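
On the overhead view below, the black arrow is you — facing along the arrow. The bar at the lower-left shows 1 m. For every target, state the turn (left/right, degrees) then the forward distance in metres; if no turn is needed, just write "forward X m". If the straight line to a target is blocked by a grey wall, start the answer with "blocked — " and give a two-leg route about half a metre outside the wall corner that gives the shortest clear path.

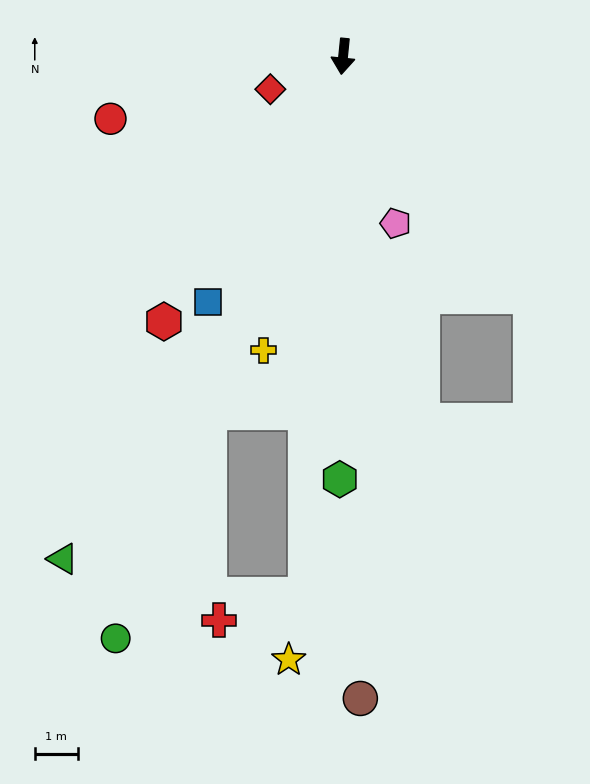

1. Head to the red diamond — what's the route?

turn right 60°, forward 1.9 m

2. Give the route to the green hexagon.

turn left 5°, forward 9.9 m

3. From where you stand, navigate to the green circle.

turn right 16°, forward 14.6 m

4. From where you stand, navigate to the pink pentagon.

turn left 23°, forward 4.1 m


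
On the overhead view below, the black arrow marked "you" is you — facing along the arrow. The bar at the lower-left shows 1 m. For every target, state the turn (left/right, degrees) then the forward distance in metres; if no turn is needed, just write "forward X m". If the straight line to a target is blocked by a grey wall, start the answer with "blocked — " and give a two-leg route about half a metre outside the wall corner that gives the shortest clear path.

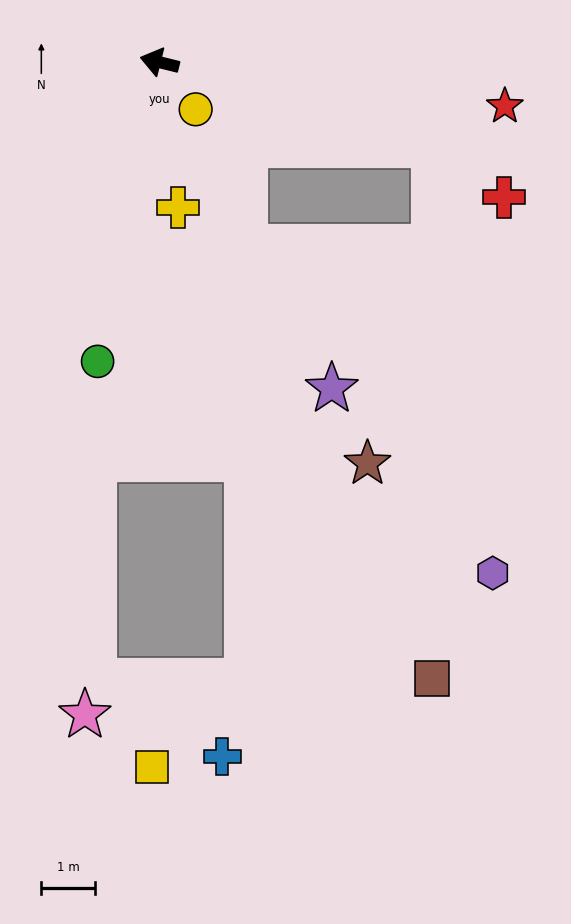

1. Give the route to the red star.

turn right 173°, forward 6.5 m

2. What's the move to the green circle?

turn left 92°, forward 5.7 m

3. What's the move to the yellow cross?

turn left 111°, forward 2.8 m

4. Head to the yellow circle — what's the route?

turn left 141°, forward 1.1 m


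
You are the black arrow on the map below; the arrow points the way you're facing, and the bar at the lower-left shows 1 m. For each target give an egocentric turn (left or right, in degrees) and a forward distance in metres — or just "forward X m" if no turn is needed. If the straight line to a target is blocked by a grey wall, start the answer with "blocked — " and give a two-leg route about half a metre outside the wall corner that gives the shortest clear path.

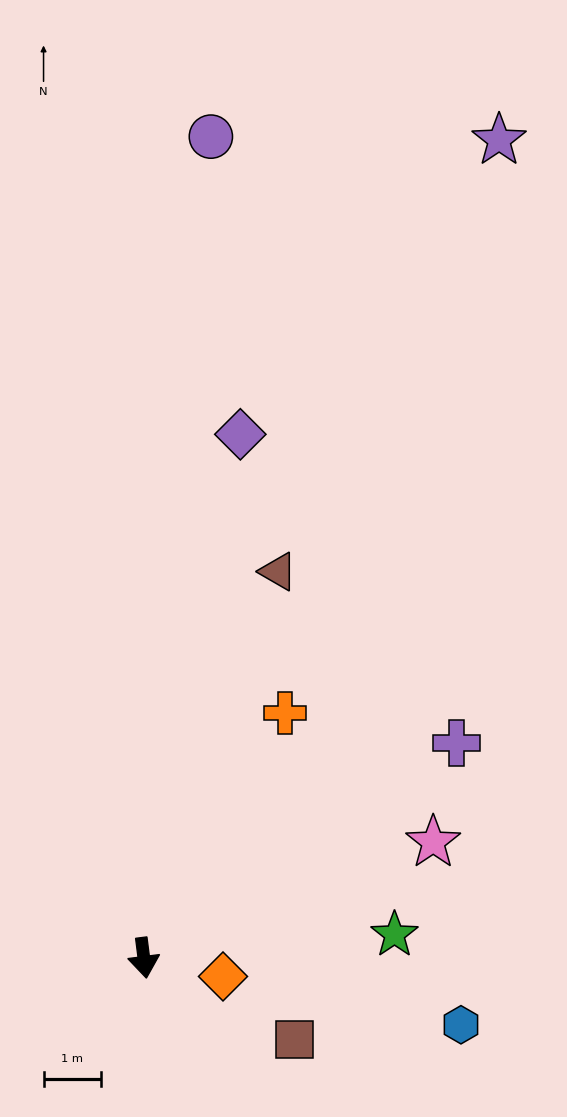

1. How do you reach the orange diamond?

turn left 70°, forward 1.4 m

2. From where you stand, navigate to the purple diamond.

turn left 162°, forward 9.3 m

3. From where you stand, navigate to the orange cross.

turn left 143°, forward 4.9 m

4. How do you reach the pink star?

turn left 105°, forward 5.4 m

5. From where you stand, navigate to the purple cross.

turn left 117°, forward 6.6 m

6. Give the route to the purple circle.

turn left 168°, forward 14.4 m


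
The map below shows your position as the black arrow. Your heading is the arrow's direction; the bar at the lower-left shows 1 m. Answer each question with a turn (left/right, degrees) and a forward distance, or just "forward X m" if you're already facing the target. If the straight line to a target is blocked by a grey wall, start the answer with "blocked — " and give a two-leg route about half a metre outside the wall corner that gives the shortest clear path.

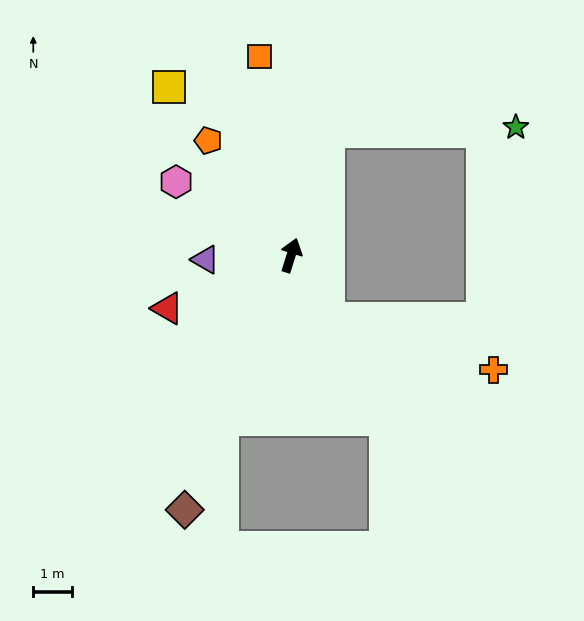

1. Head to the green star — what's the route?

blocked — forward 3.4 m, then turn right 71°, forward 4.9 m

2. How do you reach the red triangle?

turn left 131°, forward 3.5 m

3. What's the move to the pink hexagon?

turn left 75°, forward 3.6 m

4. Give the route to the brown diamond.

turn left 175°, forward 7.2 m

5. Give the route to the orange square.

turn left 27°, forward 5.2 m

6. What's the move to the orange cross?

blocked — turn right 132°, forward 1.9 m, then turn left 42°, forward 4.5 m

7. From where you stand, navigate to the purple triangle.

turn left 110°, forward 2.2 m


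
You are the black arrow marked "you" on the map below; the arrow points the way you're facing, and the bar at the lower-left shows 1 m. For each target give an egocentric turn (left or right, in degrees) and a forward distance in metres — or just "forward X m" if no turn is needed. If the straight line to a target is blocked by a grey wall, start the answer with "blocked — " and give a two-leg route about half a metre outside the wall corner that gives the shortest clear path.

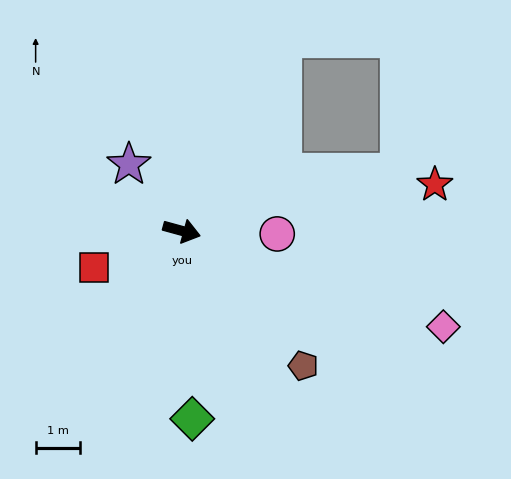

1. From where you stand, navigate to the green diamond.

turn right 71°, forward 4.3 m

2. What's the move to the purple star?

turn left 144°, forward 1.9 m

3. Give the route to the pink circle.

turn left 13°, forward 2.2 m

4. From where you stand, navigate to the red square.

turn right 142°, forward 2.2 m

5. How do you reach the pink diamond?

turn right 5°, forward 6.3 m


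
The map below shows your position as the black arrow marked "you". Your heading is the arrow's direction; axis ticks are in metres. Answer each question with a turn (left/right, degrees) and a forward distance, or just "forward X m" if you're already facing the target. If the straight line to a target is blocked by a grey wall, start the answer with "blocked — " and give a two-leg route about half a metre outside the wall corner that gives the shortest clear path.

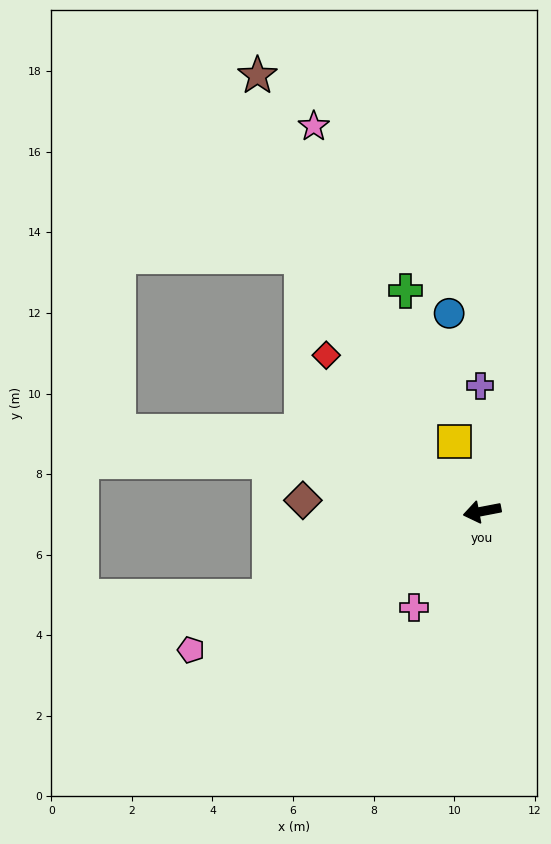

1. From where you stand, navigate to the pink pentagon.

turn left 15°, forward 8.0 m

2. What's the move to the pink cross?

turn left 44°, forward 2.9 m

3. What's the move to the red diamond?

turn right 56°, forward 5.5 m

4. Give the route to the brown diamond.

turn right 14°, forward 4.5 m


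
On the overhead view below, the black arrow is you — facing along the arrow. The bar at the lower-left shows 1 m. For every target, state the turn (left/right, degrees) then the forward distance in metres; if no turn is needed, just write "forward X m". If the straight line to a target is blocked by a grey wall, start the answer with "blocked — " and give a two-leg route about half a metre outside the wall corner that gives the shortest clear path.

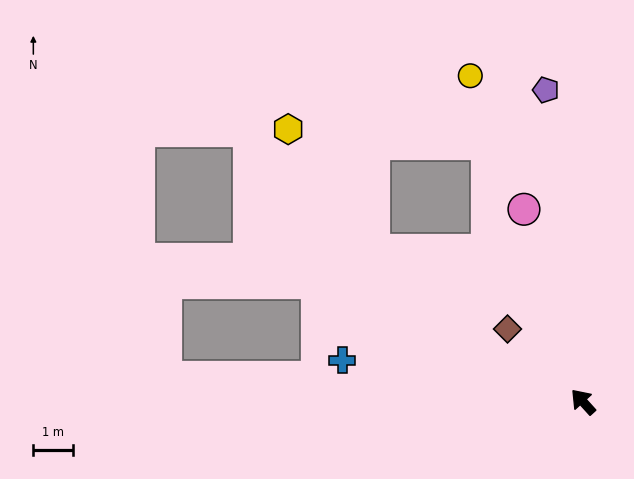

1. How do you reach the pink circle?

turn right 25°, forward 5.0 m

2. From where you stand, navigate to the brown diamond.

turn left 4°, forward 2.6 m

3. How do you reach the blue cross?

turn left 38°, forward 6.1 m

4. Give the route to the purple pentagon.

turn right 35°, forward 7.8 m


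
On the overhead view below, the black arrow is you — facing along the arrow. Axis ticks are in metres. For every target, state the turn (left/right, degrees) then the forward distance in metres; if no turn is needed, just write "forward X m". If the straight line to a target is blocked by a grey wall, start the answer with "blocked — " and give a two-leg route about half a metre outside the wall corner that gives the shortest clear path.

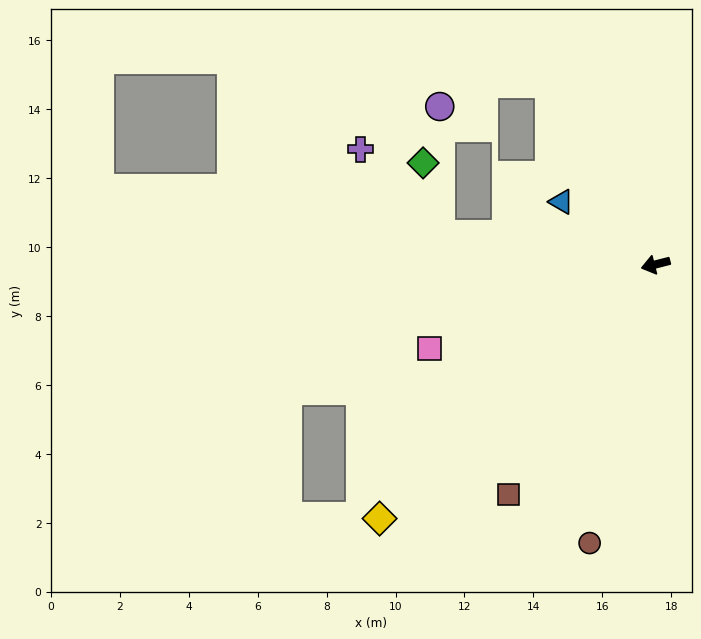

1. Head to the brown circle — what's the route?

turn left 62°, forward 8.3 m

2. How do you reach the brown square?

turn left 43°, forward 7.9 m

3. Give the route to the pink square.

turn left 6°, forward 7.0 m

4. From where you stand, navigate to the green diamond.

blocked — turn right 22°, forward 6.3 m, then turn right 68°, forward 2.1 m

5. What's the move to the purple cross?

blocked — turn right 22°, forward 6.3 m, then turn right 39°, forward 3.4 m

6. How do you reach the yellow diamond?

turn left 28°, forward 10.9 m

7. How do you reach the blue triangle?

turn right 48°, forward 3.3 m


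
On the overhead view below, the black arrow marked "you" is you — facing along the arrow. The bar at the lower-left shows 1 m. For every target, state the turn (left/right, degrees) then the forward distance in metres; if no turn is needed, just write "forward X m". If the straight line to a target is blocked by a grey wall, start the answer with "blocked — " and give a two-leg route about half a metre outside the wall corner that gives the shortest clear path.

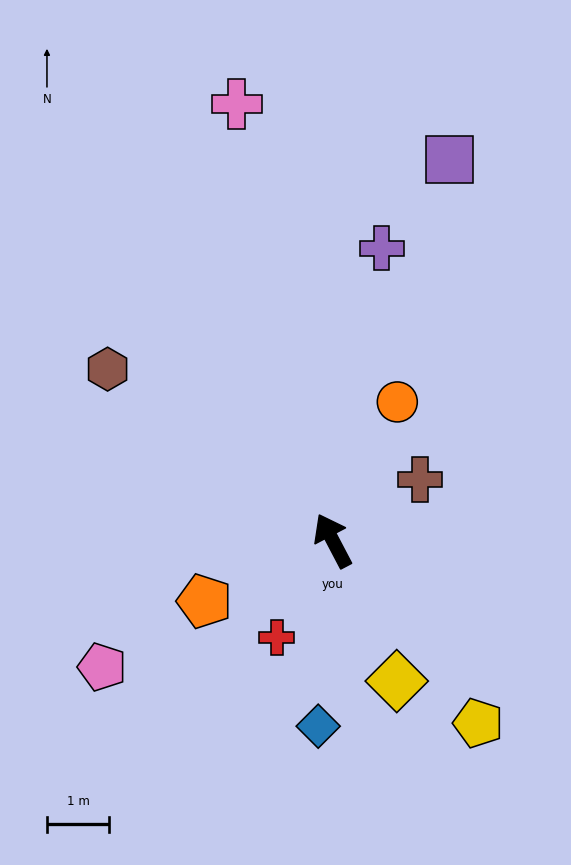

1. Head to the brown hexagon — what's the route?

turn left 25°, forward 4.5 m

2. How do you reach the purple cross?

turn right 37°, forward 4.7 m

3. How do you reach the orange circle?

turn right 53°, forward 2.4 m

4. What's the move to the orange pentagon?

turn left 88°, forward 2.3 m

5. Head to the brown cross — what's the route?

turn right 83°, forward 1.7 m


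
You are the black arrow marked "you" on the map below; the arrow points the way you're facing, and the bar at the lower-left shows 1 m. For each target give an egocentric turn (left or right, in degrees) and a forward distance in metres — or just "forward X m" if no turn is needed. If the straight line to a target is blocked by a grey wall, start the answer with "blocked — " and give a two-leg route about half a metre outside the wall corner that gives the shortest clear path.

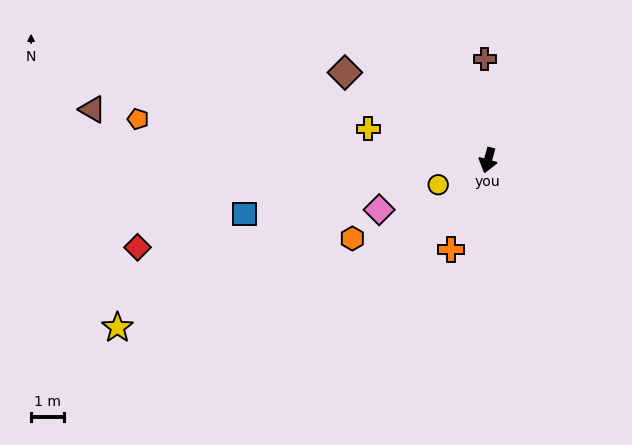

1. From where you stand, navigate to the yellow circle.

turn right 48°, forward 1.7 m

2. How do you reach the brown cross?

turn right 163°, forward 3.1 m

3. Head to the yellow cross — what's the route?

turn right 89°, forward 3.7 m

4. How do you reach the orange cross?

turn right 7°, forward 2.9 m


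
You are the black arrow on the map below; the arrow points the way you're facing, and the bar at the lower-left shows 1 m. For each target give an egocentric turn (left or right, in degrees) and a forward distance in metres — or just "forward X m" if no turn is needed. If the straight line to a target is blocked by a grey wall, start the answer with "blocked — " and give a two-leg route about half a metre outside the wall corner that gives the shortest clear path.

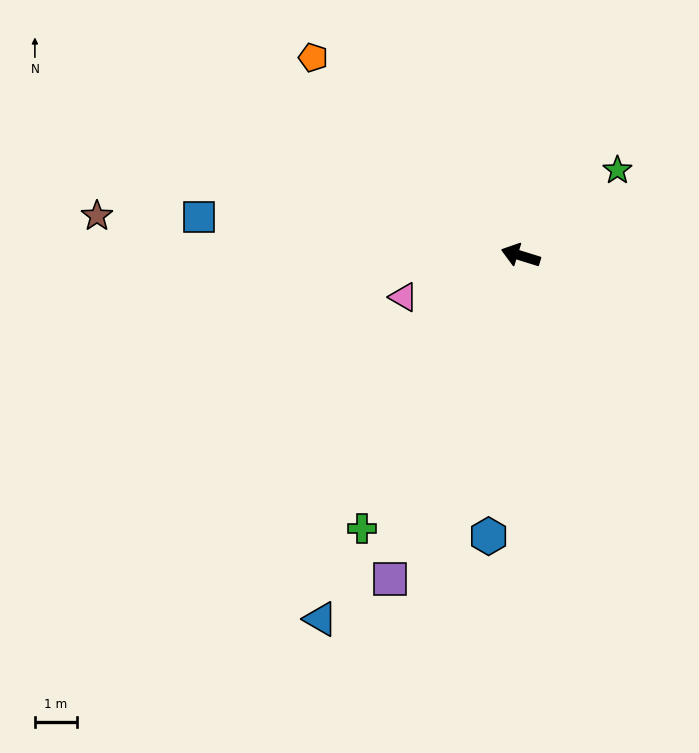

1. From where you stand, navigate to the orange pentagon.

turn right 26°, forward 6.8 m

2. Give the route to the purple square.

turn left 85°, forward 8.3 m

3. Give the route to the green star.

turn right 121°, forward 3.1 m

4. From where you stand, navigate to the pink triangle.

turn left 37°, forward 2.9 m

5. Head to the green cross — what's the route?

turn left 77°, forward 7.5 m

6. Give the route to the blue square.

turn left 10°, forward 7.7 m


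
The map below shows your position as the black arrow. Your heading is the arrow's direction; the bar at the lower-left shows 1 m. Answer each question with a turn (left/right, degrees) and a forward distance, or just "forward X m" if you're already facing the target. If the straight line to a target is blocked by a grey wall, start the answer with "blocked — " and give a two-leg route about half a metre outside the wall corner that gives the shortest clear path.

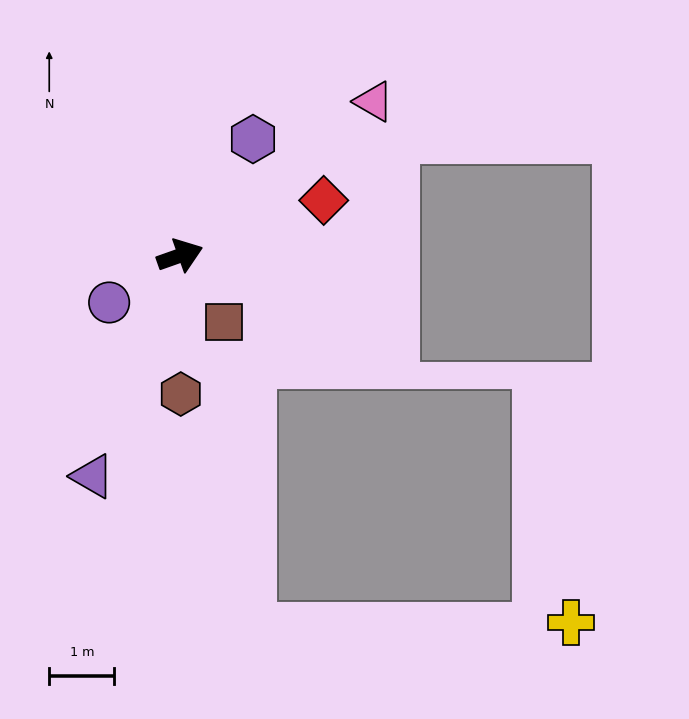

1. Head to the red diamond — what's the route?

forward 2.4 m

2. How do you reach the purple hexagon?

turn left 38°, forward 2.1 m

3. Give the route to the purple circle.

turn right 166°, forward 1.3 m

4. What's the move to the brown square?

turn right 76°, forward 1.2 m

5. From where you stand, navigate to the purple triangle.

turn right 131°, forward 3.6 m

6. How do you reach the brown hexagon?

turn right 109°, forward 2.1 m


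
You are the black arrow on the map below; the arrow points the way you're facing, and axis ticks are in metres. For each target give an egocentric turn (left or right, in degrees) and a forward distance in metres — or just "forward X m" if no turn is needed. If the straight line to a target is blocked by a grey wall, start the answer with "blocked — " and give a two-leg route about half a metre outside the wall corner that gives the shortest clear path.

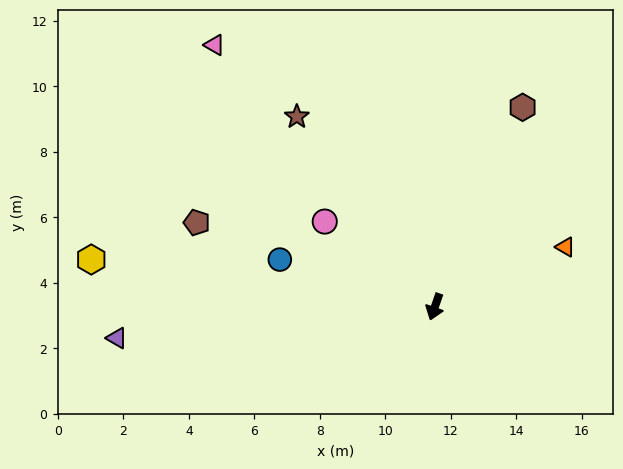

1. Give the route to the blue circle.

turn right 88°, forward 4.9 m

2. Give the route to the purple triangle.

turn right 65°, forward 9.8 m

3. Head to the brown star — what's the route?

turn right 125°, forward 7.2 m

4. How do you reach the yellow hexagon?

turn right 79°, forward 10.6 m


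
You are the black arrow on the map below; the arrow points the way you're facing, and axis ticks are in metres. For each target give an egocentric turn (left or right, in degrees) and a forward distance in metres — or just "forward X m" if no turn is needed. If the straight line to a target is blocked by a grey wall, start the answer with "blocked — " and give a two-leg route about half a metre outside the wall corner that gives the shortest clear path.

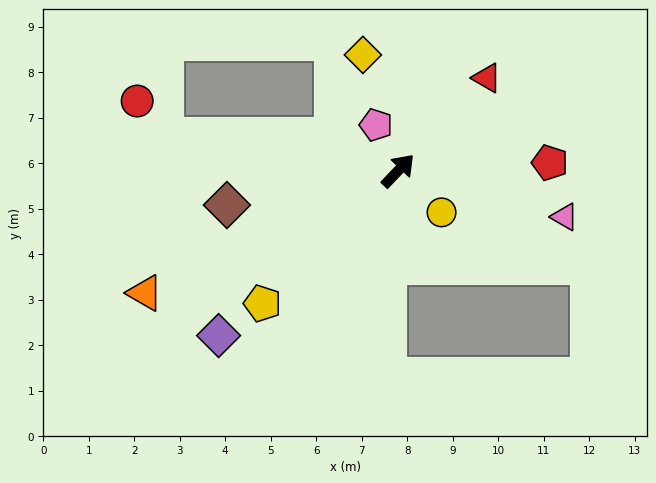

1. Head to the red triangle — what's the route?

forward 2.8 m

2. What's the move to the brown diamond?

turn left 145°, forward 3.8 m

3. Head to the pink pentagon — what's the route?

turn left 69°, forward 1.1 m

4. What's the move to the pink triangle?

turn right 62°, forward 3.8 m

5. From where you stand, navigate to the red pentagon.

turn right 44°, forward 3.3 m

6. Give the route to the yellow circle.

turn right 90°, forward 1.3 m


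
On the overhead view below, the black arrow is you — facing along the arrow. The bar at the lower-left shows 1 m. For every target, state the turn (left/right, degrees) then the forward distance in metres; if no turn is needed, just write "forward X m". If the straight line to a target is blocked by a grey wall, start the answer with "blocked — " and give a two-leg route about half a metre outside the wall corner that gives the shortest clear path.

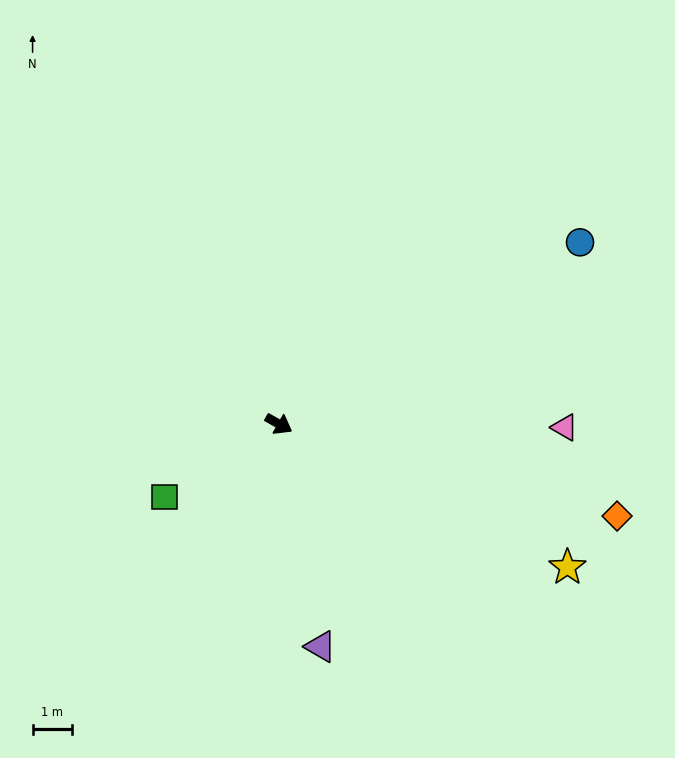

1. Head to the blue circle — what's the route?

turn left 61°, forward 9.0 m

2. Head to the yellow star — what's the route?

turn left 3°, forward 8.3 m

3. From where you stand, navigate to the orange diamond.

turn left 14°, forward 9.0 m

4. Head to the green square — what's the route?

turn right 118°, forward 3.5 m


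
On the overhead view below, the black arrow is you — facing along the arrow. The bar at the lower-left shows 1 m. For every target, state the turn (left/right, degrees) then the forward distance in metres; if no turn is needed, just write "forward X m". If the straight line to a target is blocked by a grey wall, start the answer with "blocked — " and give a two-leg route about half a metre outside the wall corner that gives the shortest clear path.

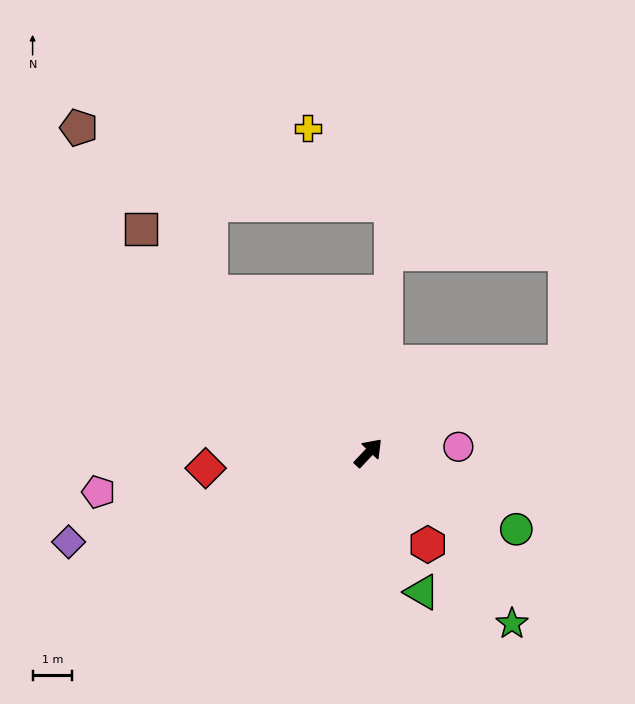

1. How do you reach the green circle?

turn right 74°, forward 4.2 m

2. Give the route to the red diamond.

turn left 139°, forward 4.1 m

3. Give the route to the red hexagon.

turn right 104°, forward 2.8 m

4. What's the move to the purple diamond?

turn left 150°, forward 7.9 m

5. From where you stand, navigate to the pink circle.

turn right 43°, forward 2.3 m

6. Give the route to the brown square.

turn left 89°, forward 8.1 m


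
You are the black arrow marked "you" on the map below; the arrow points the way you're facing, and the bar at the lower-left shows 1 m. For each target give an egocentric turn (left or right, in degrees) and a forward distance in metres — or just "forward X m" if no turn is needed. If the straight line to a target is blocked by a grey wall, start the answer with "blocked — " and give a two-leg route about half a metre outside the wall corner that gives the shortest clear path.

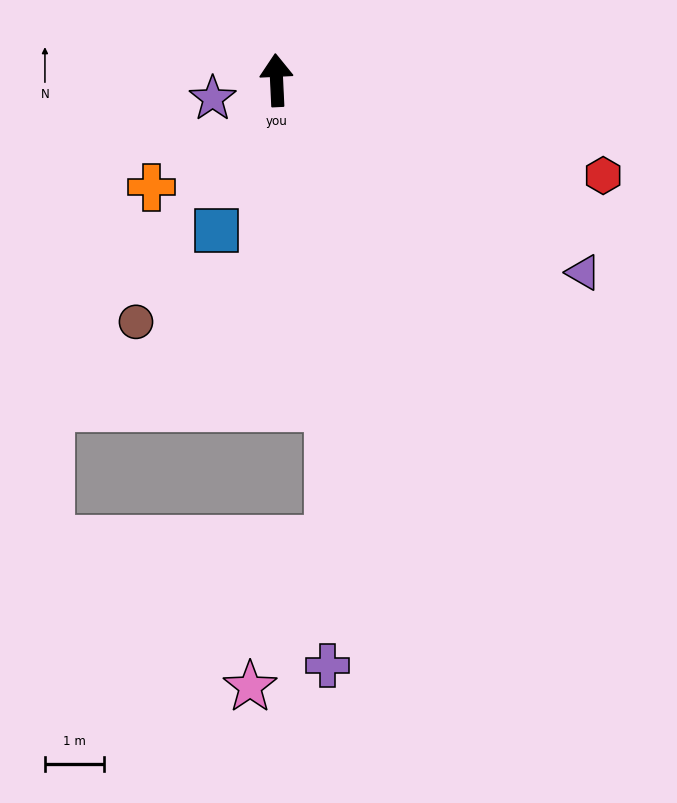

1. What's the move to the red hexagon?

turn right 109°, forward 5.8 m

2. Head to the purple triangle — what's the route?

turn right 125°, forward 6.1 m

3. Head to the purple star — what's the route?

turn left 103°, forward 1.1 m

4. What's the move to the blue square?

turn left 156°, forward 2.7 m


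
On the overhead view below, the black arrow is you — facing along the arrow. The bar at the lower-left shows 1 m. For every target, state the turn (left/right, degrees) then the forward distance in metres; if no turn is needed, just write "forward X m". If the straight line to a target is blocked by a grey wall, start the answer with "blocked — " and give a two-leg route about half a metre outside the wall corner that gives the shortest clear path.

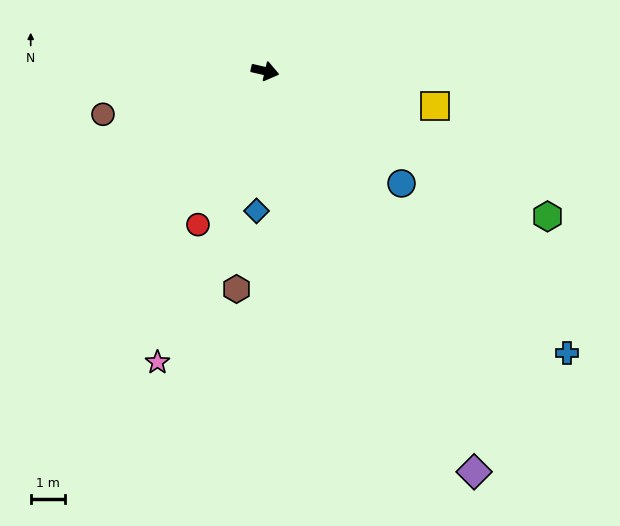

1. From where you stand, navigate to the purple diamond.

turn right 49°, forward 13.0 m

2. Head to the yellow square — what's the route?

forward 5.0 m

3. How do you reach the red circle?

turn right 101°, forward 4.8 m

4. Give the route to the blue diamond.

turn right 80°, forward 4.0 m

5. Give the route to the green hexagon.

turn right 14°, forward 9.2 m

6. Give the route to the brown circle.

turn right 152°, forward 4.8 m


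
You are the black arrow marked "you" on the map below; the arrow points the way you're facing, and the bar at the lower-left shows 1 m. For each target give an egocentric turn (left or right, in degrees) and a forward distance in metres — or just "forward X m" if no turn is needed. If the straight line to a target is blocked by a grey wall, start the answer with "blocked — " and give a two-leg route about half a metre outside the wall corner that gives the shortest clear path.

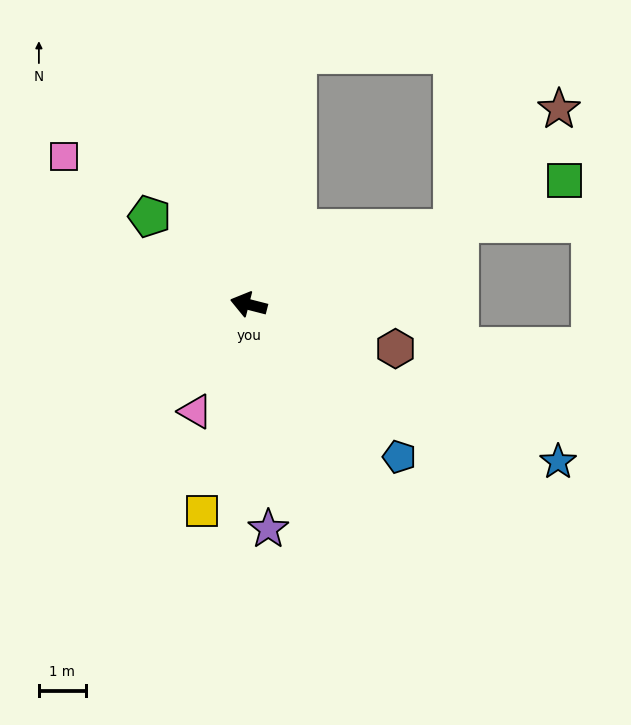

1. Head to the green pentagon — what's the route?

turn right 27°, forward 2.8 m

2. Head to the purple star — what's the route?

turn left 109°, forward 4.8 m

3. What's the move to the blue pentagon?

turn left 149°, forward 4.6 m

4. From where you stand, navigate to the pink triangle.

turn left 78°, forward 2.6 m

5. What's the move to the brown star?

blocked — turn right 145°, forward 4.7 m, then turn left 28°, forward 3.4 m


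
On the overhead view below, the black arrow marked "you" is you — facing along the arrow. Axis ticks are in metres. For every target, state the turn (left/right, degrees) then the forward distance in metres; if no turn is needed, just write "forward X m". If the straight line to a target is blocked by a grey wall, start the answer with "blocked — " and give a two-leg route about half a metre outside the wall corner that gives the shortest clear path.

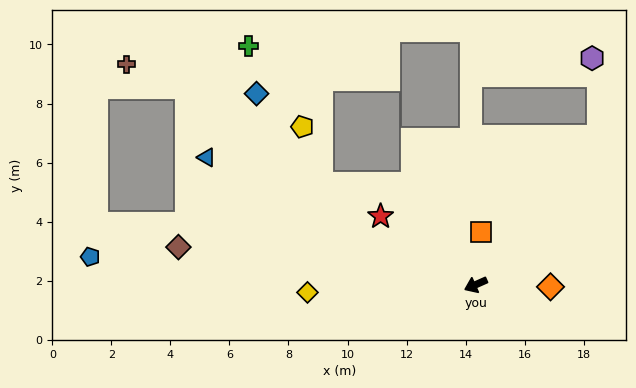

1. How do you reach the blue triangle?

turn right 49°, forward 10.1 m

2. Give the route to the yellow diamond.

turn right 21°, forward 5.7 m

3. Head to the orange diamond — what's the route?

turn left 154°, forward 2.5 m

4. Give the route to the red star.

turn right 60°, forward 4.0 m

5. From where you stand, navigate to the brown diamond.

turn right 31°, forward 10.1 m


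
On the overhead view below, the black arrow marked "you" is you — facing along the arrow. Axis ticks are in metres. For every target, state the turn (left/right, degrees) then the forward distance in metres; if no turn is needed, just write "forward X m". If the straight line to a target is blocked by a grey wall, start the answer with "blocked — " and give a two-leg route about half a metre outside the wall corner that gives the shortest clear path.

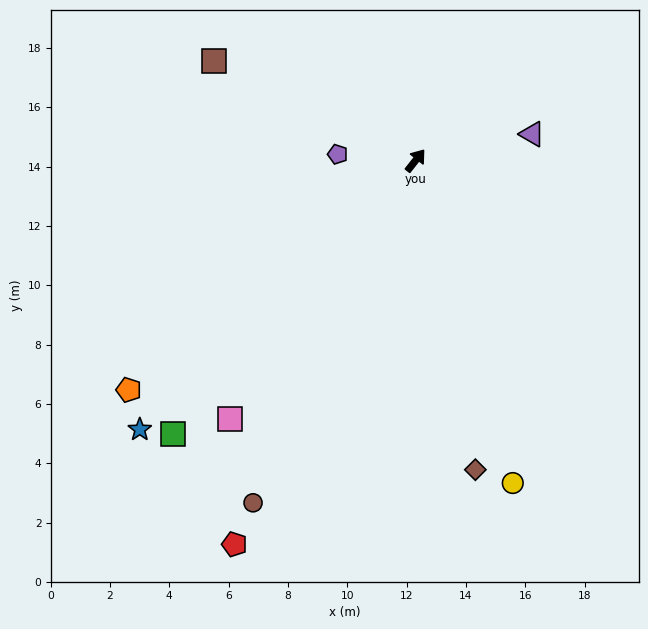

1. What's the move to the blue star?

turn left 173°, forward 13.0 m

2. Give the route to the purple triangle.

turn right 39°, forward 4.0 m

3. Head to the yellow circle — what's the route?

turn right 125°, forward 11.4 m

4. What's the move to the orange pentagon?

turn left 167°, forward 12.4 m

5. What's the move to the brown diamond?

turn right 131°, forward 10.6 m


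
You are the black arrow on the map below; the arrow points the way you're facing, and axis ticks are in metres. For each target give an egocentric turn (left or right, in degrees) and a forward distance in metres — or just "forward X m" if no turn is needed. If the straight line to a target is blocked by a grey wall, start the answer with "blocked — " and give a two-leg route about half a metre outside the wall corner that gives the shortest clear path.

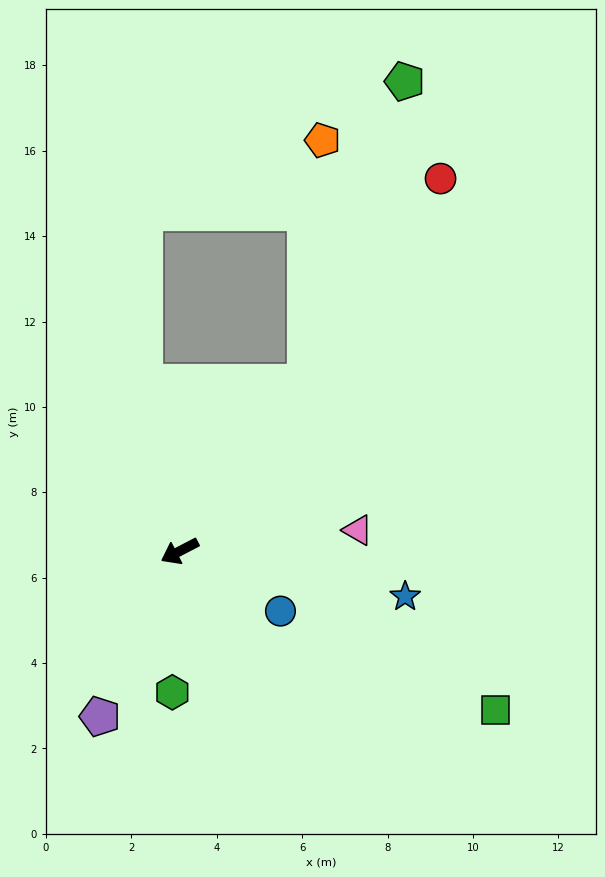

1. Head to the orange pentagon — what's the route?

blocked — turn right 154°, forward 4.9 m, then turn left 33°, forward 5.7 m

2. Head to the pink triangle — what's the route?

turn left 159°, forward 4.2 m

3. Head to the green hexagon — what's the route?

turn left 60°, forward 3.3 m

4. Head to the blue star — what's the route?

turn left 141°, forward 5.4 m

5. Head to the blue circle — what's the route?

turn left 122°, forward 2.7 m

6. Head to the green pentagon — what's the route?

blocked — turn right 154°, forward 4.9 m, then turn left 18°, forward 7.4 m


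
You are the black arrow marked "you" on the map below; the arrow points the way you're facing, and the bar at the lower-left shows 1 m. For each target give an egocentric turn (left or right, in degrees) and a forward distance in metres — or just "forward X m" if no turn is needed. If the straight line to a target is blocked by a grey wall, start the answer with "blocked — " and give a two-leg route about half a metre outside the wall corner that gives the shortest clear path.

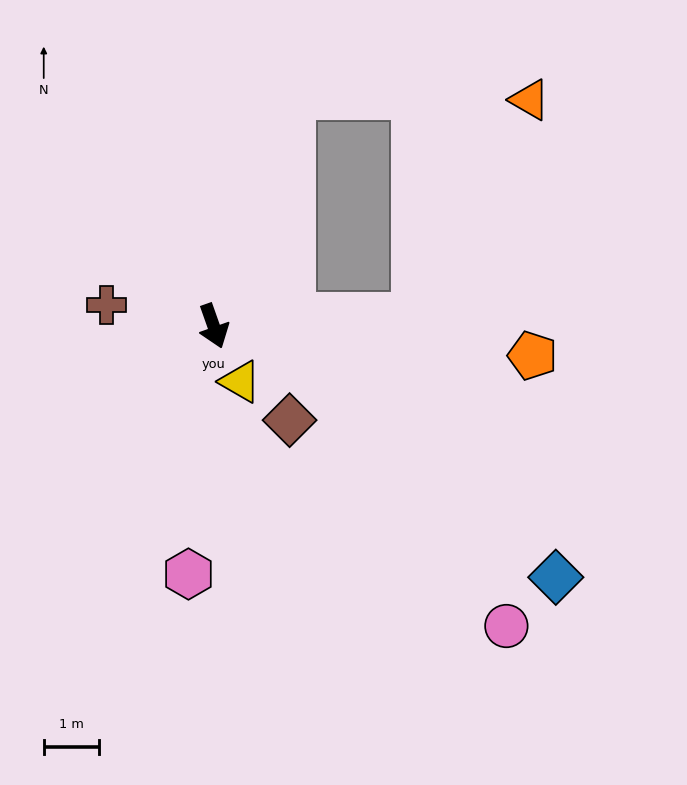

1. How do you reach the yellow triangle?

turn left 6°, forward 1.1 m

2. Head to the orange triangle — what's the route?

blocked — turn left 73°, forward 3.6 m, then turn left 60°, forward 4.4 m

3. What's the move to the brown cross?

turn right 121°, forward 2.0 m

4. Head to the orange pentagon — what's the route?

turn left 65°, forward 5.7 m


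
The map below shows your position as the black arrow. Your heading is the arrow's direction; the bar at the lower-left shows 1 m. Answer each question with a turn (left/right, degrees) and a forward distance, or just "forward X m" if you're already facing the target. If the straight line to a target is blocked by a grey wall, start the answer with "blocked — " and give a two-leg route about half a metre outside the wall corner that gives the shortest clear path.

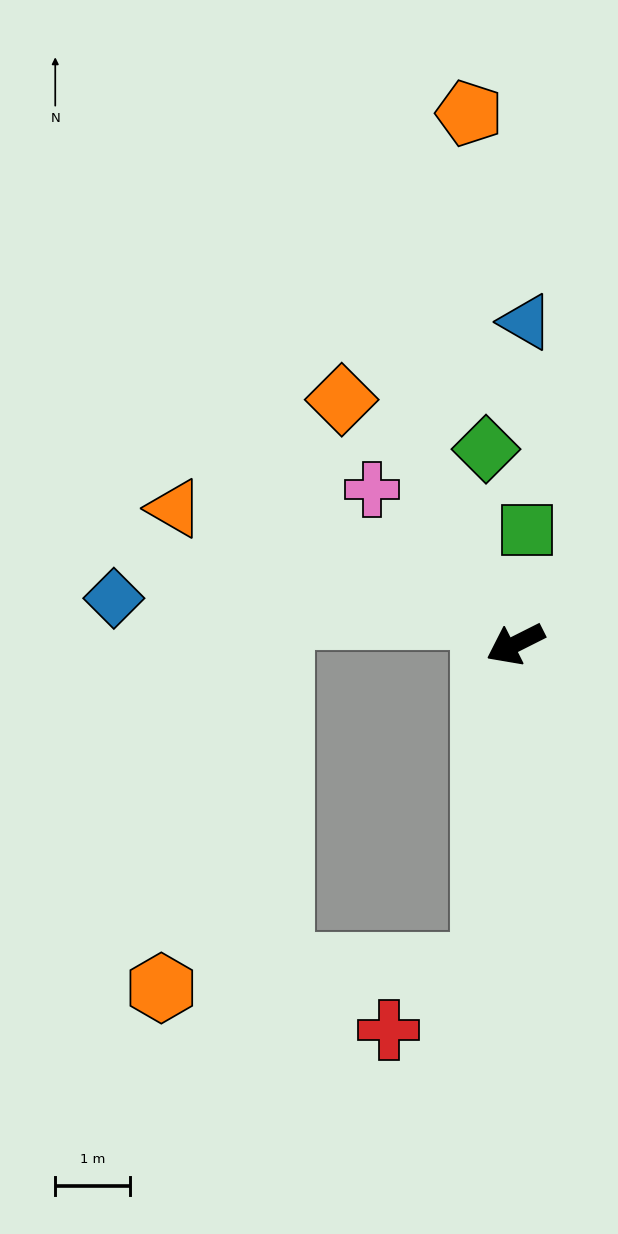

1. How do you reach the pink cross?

turn right 74°, forward 2.8 m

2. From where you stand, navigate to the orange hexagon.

blocked — turn left 57°, forward 4.3 m, then turn right 79°, forward 4.3 m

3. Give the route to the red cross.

blocked — turn left 57°, forward 4.3 m, then turn right 48°, forward 1.5 m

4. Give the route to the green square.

turn right 123°, forward 1.5 m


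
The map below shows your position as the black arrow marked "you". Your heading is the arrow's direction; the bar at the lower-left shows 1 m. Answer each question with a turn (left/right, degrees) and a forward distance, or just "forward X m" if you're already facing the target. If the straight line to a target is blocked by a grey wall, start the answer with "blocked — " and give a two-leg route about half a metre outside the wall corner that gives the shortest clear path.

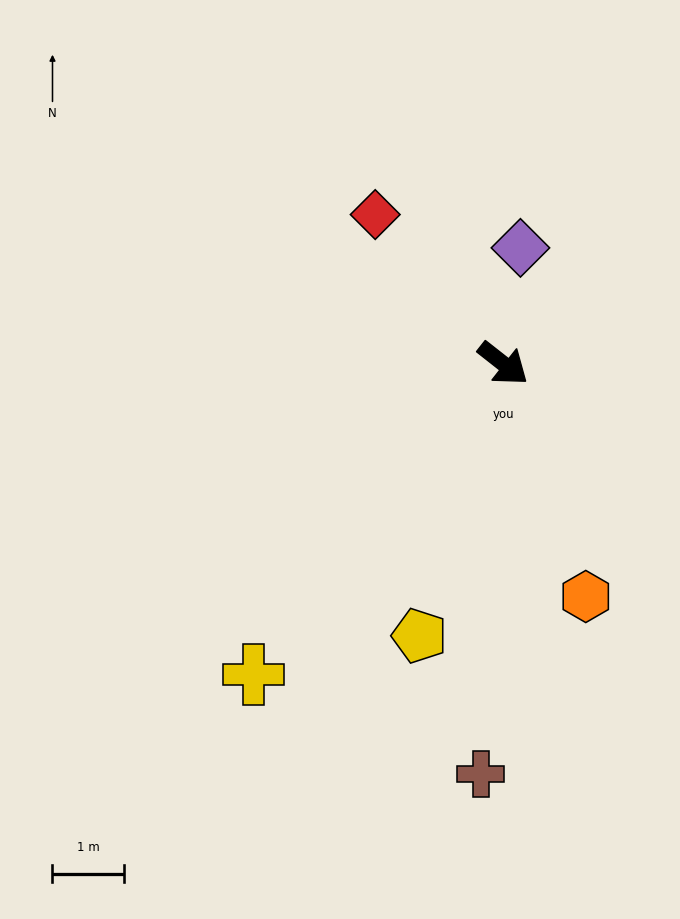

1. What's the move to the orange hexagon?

turn right 32°, forward 3.4 m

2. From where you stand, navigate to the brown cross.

turn right 55°, forward 5.7 m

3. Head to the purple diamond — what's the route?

turn left 120°, forward 1.6 m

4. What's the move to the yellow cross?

turn right 91°, forward 5.6 m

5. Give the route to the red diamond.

turn left 169°, forward 2.7 m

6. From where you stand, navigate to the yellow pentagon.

turn right 69°, forward 4.0 m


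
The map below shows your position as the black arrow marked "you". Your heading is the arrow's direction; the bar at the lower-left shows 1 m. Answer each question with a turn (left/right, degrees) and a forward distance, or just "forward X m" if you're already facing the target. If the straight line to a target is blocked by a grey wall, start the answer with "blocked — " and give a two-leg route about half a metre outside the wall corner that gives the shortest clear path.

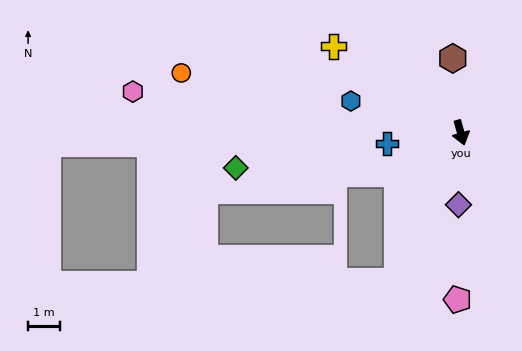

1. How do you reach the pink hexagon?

turn right 113°, forward 10.4 m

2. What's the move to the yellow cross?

turn right 140°, forward 4.8 m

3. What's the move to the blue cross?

turn right 97°, forward 2.3 m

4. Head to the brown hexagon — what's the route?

turn left 170°, forward 2.3 m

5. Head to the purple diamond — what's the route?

turn right 18°, forward 2.3 m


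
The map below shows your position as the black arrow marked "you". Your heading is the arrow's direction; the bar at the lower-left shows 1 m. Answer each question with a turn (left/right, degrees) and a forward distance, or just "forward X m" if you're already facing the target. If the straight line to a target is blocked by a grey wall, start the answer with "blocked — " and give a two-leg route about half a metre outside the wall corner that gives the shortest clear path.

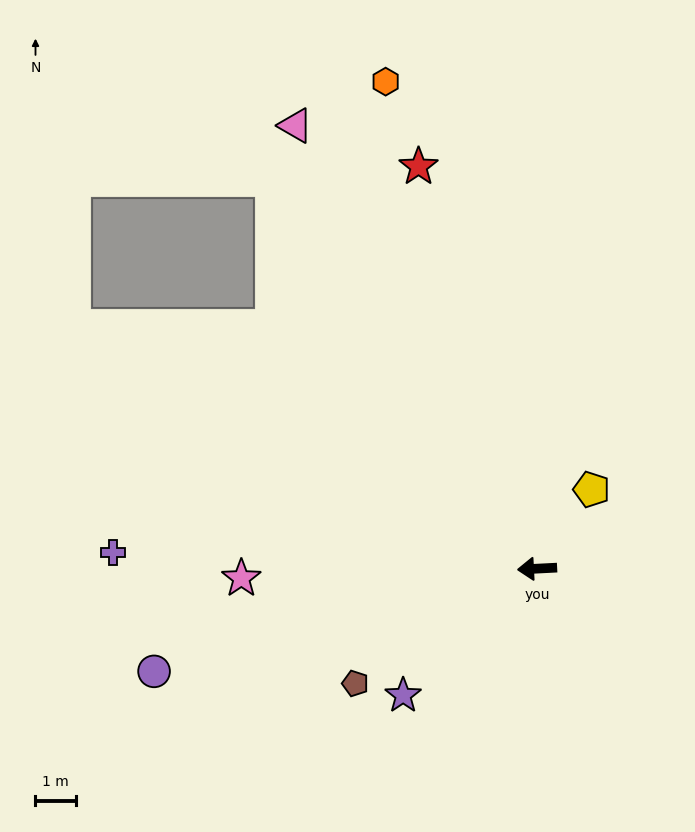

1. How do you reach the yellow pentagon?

turn right 127°, forward 2.4 m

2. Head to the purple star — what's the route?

turn left 41°, forward 4.5 m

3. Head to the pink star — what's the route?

forward 7.3 m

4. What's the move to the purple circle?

turn left 12°, forward 9.7 m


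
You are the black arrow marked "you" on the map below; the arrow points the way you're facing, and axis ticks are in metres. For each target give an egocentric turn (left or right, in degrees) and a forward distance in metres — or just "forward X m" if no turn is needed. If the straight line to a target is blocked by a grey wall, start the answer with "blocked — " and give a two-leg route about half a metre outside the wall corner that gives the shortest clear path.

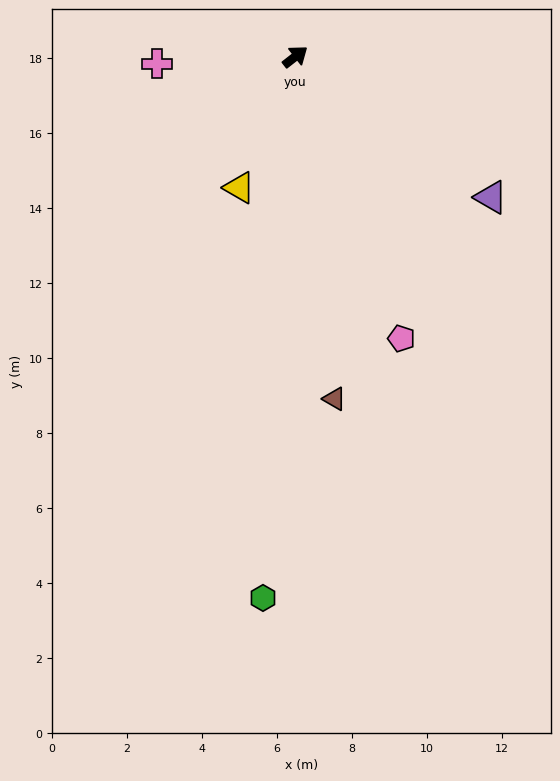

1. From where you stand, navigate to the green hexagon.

turn right 131°, forward 14.5 m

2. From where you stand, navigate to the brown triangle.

turn right 121°, forward 9.2 m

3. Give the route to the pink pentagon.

turn right 107°, forward 8.0 m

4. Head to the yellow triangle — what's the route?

turn right 151°, forward 3.8 m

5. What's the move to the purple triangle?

turn right 74°, forward 6.4 m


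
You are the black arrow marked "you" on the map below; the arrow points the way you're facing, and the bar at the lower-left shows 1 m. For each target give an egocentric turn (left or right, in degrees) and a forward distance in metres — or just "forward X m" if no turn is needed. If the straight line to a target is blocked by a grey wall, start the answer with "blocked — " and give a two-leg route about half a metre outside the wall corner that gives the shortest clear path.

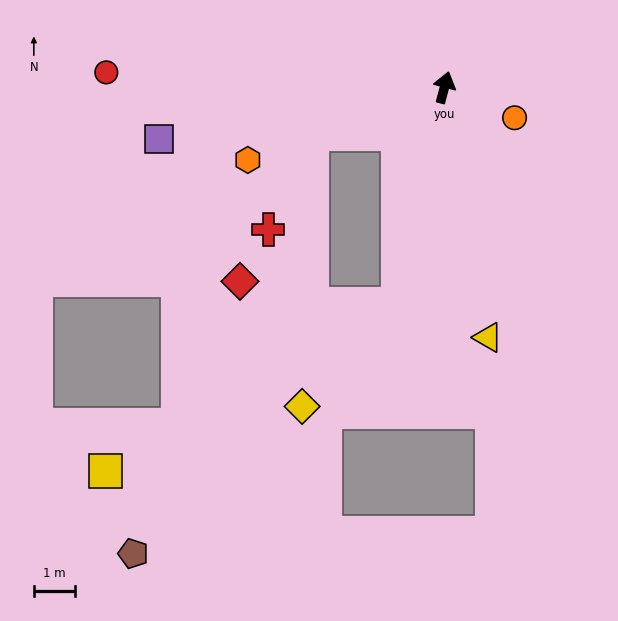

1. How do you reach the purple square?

turn left 115°, forward 7.1 m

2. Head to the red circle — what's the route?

turn left 102°, forward 8.3 m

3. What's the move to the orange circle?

turn right 99°, forward 1.9 m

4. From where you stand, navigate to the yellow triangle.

turn right 155°, forward 6.2 m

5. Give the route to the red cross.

blocked — turn left 124°, forward 3.4 m, then turn left 46°, forward 2.6 m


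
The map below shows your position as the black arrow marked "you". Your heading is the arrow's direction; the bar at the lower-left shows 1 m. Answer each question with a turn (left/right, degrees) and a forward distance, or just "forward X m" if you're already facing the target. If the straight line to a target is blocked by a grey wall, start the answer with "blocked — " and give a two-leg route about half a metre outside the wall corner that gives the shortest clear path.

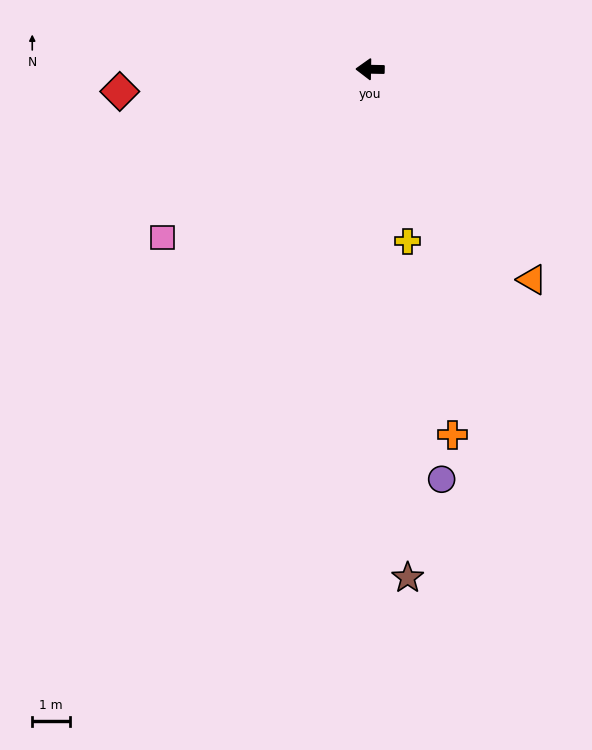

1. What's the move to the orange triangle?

turn left 129°, forward 7.1 m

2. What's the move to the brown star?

turn left 95°, forward 13.6 m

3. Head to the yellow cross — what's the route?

turn left 103°, forward 4.7 m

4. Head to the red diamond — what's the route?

turn left 6°, forward 6.7 m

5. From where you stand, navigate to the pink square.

turn left 40°, forward 7.1 m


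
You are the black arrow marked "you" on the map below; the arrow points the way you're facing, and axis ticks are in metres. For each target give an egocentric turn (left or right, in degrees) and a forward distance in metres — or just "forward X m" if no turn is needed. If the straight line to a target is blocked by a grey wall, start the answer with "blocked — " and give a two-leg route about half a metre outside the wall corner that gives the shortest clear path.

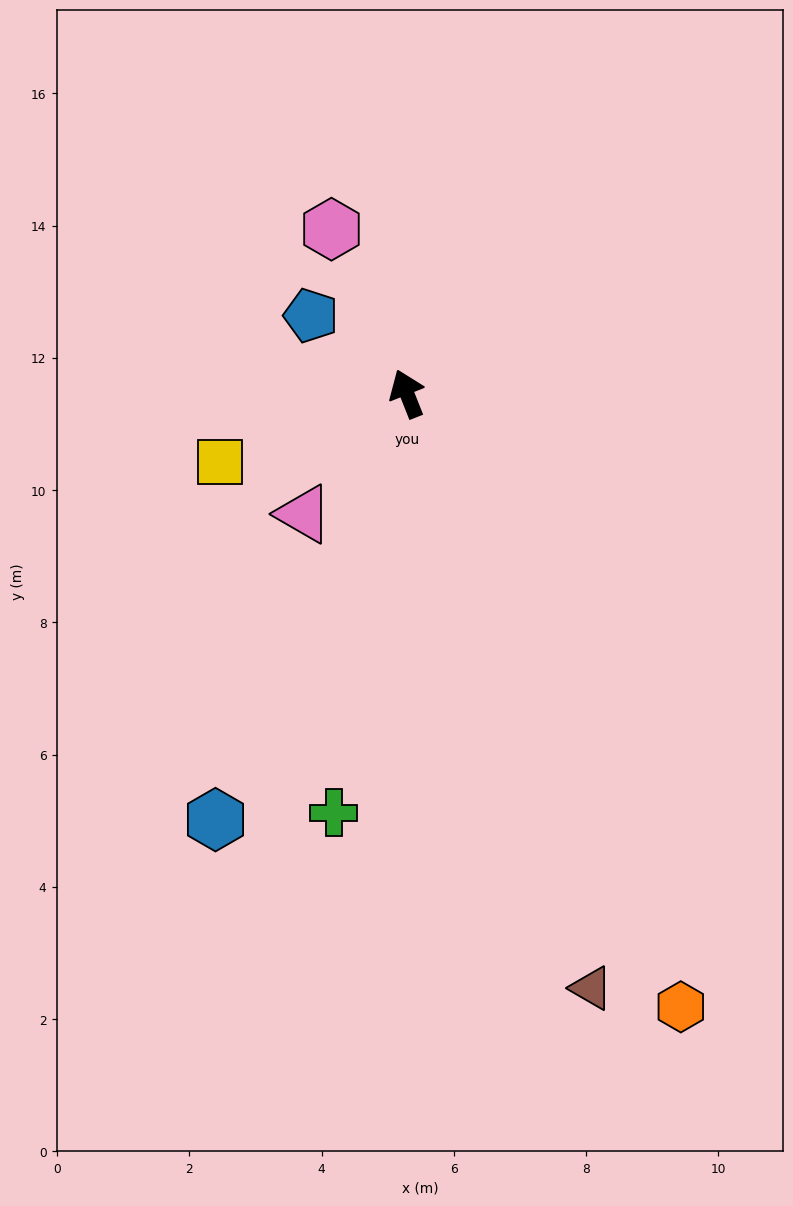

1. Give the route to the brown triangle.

turn left 176°, forward 9.4 m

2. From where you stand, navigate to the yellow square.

turn left 88°, forward 3.0 m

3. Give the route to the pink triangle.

turn left 118°, forward 2.4 m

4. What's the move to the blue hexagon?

turn left 134°, forward 7.1 m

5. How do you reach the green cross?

turn left 148°, forward 6.4 m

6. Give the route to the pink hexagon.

turn left 3°, forward 2.7 m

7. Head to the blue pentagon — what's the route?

turn left 29°, forward 1.9 m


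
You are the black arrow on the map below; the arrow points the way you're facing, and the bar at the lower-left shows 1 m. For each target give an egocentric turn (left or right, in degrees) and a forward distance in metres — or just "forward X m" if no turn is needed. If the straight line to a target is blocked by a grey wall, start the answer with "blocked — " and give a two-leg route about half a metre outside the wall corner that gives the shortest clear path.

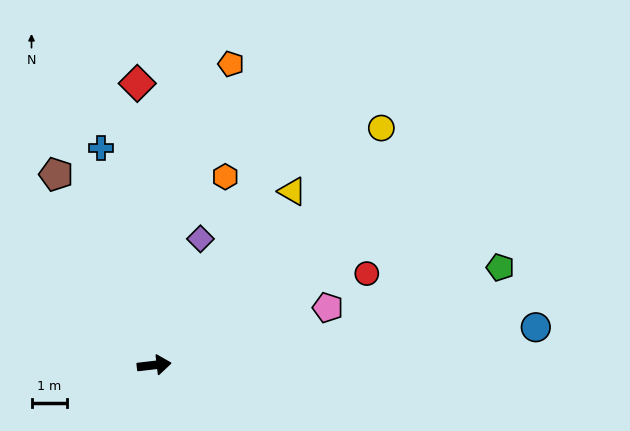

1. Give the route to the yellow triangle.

turn left 45°, forward 6.2 m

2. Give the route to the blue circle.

forward 10.7 m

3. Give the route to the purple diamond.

turn left 63°, forward 3.8 m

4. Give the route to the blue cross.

turn left 97°, forward 6.3 m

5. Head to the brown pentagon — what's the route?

turn left 111°, forward 6.0 m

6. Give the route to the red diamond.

turn left 87°, forward 7.9 m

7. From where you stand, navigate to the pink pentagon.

turn left 12°, forward 5.1 m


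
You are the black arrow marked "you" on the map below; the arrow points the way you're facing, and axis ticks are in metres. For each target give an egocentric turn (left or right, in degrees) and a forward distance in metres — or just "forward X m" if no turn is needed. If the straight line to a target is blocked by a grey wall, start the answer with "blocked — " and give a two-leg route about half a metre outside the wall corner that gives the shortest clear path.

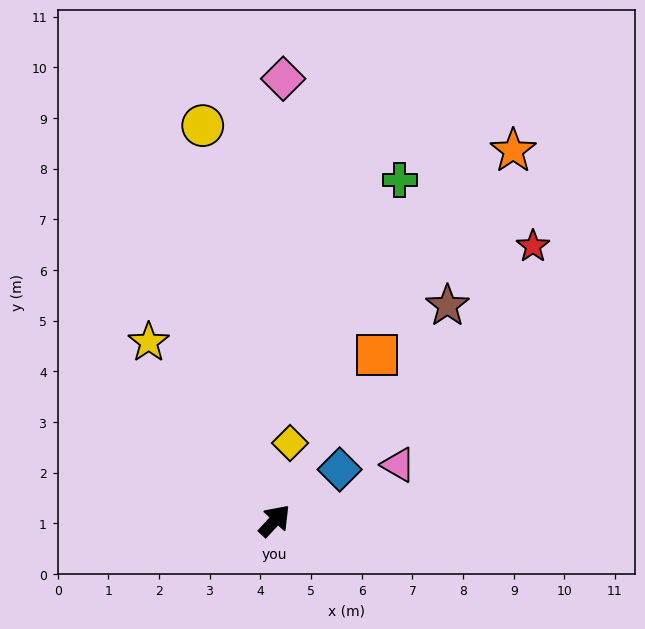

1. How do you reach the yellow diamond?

turn left 32°, forward 1.6 m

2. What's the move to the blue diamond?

turn right 9°, forward 1.6 m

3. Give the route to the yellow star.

turn left 78°, forward 4.3 m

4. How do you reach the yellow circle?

turn left 53°, forward 7.9 m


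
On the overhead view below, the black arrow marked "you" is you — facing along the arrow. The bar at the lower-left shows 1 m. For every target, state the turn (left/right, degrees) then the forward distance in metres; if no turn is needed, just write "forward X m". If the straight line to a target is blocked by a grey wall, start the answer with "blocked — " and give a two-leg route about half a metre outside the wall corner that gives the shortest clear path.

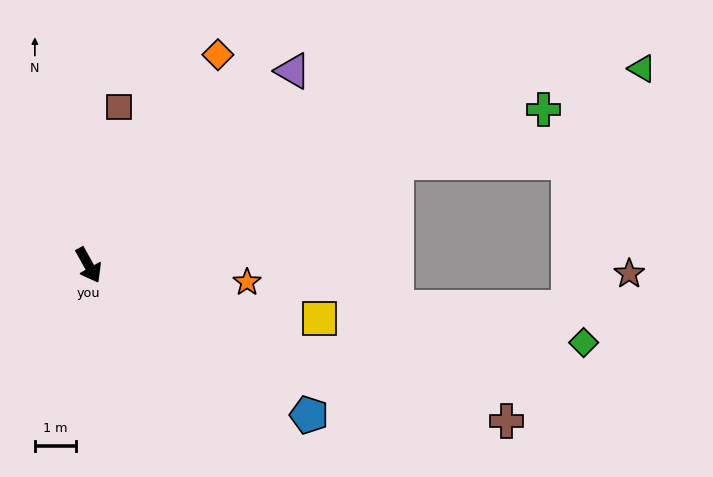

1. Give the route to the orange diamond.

turn left 119°, forward 6.0 m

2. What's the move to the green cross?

turn left 80°, forward 11.7 m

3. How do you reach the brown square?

turn left 140°, forward 3.9 m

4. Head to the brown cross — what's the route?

turn left 40°, forward 10.9 m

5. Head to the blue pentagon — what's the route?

turn left 27°, forward 6.5 m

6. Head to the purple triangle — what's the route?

turn left 104°, forward 6.9 m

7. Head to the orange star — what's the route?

turn left 55°, forward 3.9 m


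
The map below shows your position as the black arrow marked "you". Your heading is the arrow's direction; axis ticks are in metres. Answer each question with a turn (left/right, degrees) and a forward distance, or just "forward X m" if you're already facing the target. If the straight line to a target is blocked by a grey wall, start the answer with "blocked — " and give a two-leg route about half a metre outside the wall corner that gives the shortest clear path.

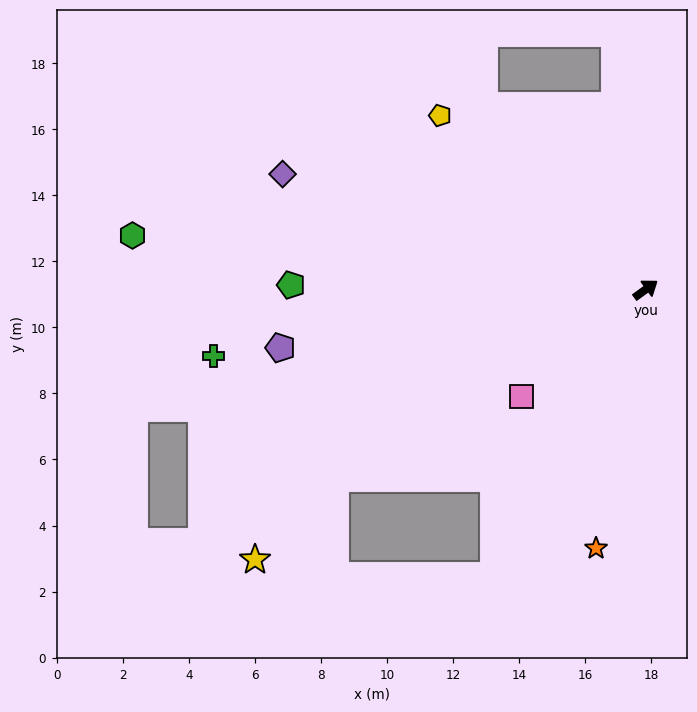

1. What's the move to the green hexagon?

turn left 138°, forward 15.6 m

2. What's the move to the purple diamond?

turn left 126°, forward 11.5 m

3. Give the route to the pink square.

turn right 175°, forward 5.0 m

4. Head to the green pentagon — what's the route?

turn left 143°, forward 10.7 m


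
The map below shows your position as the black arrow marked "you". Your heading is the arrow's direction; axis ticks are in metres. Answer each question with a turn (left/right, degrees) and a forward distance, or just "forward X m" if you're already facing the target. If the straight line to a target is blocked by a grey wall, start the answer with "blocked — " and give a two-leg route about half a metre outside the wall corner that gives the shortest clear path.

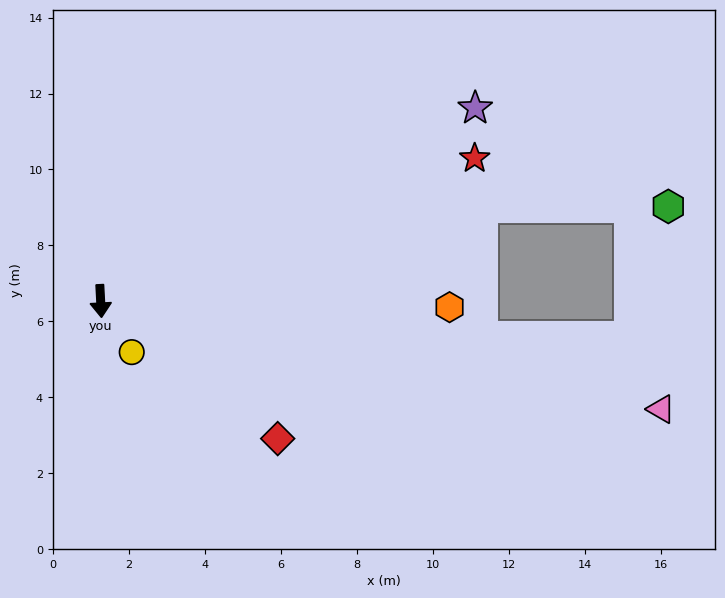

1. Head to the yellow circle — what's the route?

turn left 28°, forward 1.6 m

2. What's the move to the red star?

turn left 108°, forward 10.5 m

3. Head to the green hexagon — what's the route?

blocked — turn left 101°, forward 10.3 m, then turn right 14°, forward 4.9 m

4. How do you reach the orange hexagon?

turn left 86°, forward 9.2 m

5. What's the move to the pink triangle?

turn left 76°, forward 15.0 m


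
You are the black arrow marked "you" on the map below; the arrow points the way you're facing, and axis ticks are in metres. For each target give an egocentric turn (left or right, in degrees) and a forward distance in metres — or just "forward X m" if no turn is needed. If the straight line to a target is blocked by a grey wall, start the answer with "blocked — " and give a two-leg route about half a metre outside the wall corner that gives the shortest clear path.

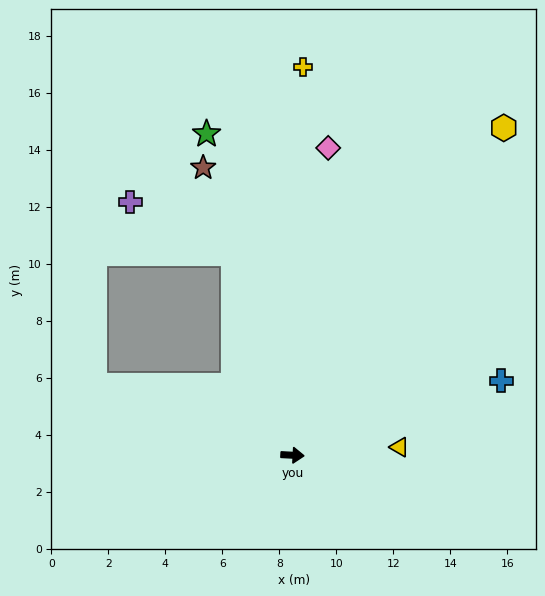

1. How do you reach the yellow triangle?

turn left 7°, forward 3.8 m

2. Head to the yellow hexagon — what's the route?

turn left 60°, forward 13.7 m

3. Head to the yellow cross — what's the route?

turn left 91°, forward 13.6 m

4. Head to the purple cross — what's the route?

blocked — turn left 109°, forward 7.3 m, then turn left 47°, forward 4.1 m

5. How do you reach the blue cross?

turn left 23°, forward 7.8 m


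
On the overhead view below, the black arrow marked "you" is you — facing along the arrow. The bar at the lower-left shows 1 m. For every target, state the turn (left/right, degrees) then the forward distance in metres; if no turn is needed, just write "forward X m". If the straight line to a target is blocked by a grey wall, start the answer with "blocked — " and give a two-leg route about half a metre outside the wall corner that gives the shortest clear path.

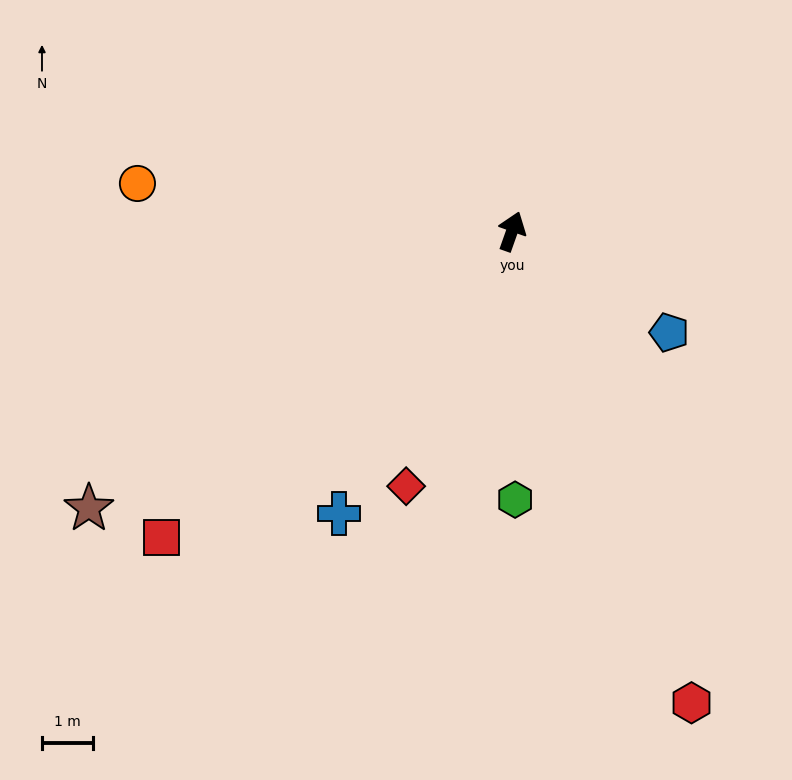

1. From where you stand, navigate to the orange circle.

turn left 102°, forward 7.3 m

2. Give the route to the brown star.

turn left 143°, forward 9.8 m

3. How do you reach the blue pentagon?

turn right 103°, forward 3.6 m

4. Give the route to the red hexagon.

turn right 140°, forward 9.8 m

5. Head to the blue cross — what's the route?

turn left 168°, forward 6.4 m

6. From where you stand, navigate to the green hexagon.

turn right 160°, forward 5.2 m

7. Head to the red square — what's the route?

turn left 151°, forward 9.0 m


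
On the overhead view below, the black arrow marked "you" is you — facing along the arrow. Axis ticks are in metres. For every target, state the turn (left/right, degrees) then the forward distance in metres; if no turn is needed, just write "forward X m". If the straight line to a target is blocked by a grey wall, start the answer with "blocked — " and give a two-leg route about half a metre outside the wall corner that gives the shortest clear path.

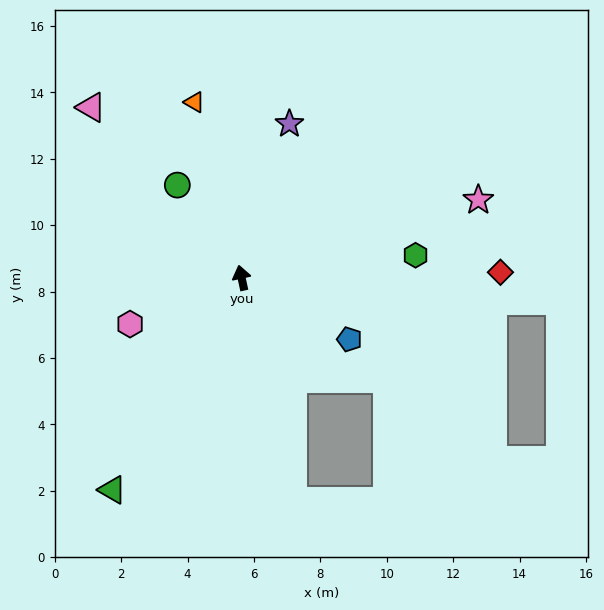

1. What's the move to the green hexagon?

turn right 95°, forward 5.3 m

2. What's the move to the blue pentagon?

turn right 132°, forward 3.7 m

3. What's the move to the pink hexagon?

turn left 100°, forward 3.6 m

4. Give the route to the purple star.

turn right 30°, forward 4.9 m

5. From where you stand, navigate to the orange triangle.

turn left 3°, forward 5.5 m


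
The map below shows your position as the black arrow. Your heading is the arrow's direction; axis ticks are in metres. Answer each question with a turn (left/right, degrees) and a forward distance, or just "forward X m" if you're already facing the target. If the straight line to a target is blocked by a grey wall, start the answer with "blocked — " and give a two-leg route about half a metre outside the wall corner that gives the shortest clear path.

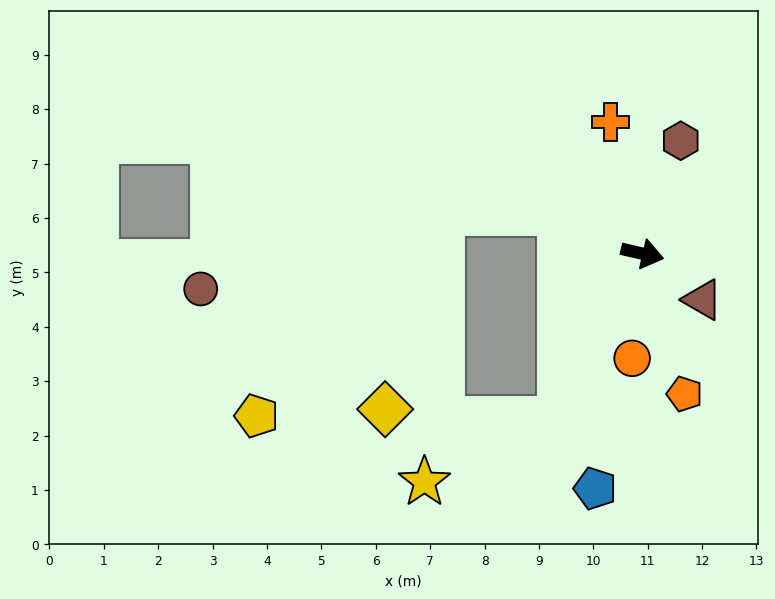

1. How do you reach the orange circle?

turn right 83°, forward 1.9 m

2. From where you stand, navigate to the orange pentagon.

turn right 60°, forward 2.7 m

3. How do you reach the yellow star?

blocked — turn right 103°, forward 3.4 m, then turn right 39°, forward 2.8 m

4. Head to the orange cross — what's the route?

turn left 117°, forward 2.5 m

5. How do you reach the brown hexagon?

turn left 84°, forward 2.2 m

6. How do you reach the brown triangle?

turn right 24°, forward 1.4 m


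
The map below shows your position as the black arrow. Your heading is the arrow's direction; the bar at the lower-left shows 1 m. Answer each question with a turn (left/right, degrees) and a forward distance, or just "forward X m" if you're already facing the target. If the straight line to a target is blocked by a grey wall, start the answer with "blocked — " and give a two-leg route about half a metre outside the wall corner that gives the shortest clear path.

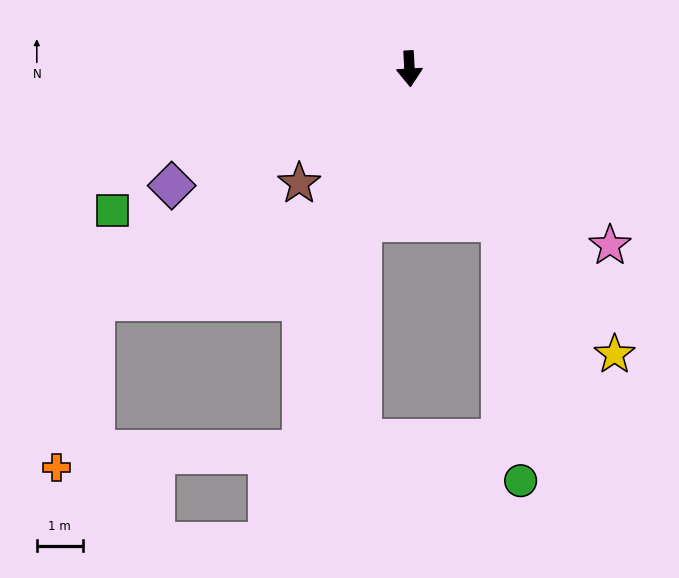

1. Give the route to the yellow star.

turn left 33°, forward 7.7 m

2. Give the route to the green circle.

blocked — turn left 28°, forward 3.9 m, then turn right 27°, forward 5.7 m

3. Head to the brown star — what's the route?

turn right 47°, forward 3.5 m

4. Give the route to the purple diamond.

turn right 67°, forward 5.8 m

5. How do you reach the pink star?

turn left 46°, forward 5.8 m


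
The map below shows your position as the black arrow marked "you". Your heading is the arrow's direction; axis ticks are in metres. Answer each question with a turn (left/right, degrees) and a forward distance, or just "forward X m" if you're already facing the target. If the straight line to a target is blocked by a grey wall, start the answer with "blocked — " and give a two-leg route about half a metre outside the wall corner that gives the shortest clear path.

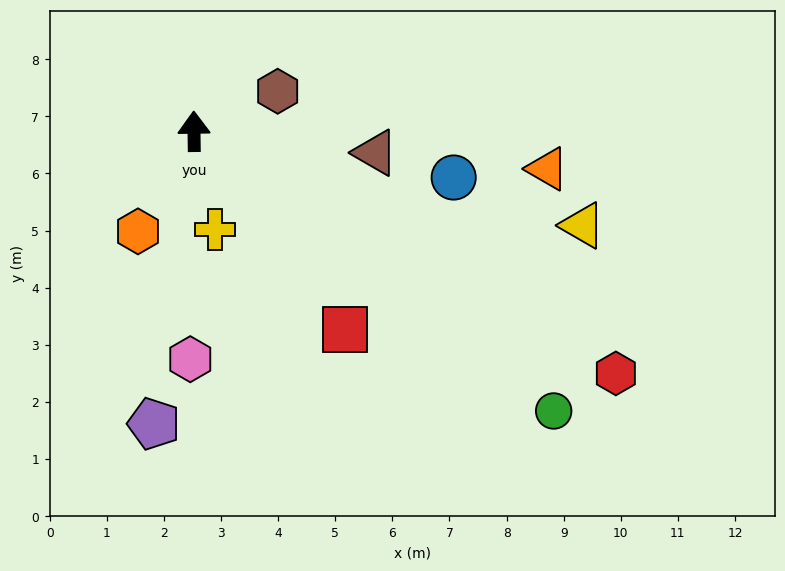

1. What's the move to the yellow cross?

turn right 169°, forward 1.8 m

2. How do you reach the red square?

turn right 143°, forward 4.4 m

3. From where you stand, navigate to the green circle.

turn right 129°, forward 8.0 m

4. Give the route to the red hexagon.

turn right 121°, forward 8.5 m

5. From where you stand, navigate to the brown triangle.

turn right 98°, forward 3.2 m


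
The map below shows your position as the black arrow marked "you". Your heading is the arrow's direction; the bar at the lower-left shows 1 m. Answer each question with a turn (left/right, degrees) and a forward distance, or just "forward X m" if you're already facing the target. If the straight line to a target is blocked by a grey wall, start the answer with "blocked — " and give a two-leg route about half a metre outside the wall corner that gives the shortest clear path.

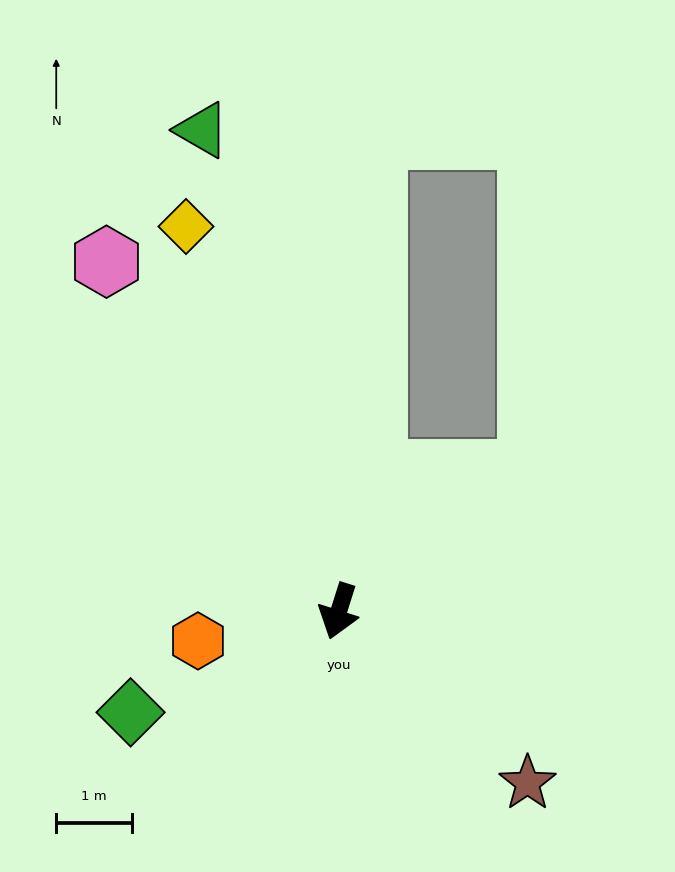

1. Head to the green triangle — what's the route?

turn right 147°, forward 6.6 m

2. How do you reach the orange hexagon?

turn right 61°, forward 1.9 m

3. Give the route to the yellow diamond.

turn right 141°, forward 5.4 m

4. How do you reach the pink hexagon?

turn right 129°, forward 5.5 m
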